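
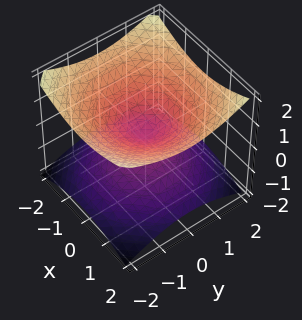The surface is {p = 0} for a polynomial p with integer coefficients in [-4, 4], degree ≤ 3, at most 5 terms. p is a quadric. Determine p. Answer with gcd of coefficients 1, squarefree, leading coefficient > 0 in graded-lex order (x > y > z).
x^2 + y^2 - 2*z^2

1. Degree: two nappes meeting at a single point; a quadric, so deg p = 2.
2. Symmetries: mirror symmetry z ↦ −z ⇒ only even powers of z; the surface is invariant under rotation about z: p = q(x² + y², z).
3. From the visible intercepts: a circular section at z = -1 has radius between 1 and 2; it meets the z-axis at z = 0 (among the integer gridlines); it meets the y-axis at y = 0 (among the integer gridlines).
4. The integer polynomial consistent with all of this is the stated p.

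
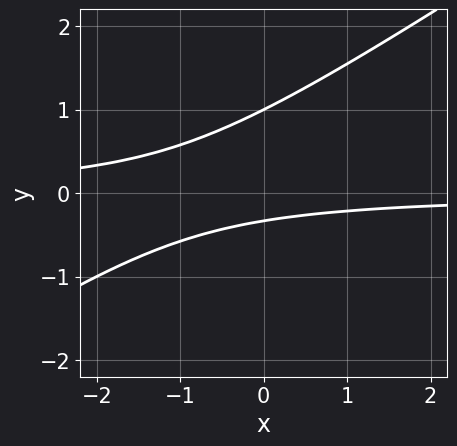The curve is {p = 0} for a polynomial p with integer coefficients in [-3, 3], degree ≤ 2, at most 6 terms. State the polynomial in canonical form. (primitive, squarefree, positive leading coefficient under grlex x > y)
2*x*y - 3*y^2 + 2*y + 1

1. The degree is 2 — the shape is more complex than any degree-1 curve.
2. Checking where it meets the axes: it meets the y-axis at y = 1 (among the integer gridlines); it misses every integer gridline on the x-axis.
3. Together with the visible shape, these determine p as stated.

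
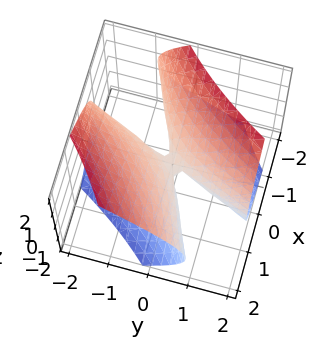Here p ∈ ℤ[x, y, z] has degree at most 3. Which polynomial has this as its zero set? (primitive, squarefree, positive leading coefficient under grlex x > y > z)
First, deg p = 2.
Then, checking where it meets the axes: it meets the x-axis at x = 0 (among the integer gridlines); it meets the z-axis at z = 0 (among the integer gridlines); one y-axis crossing is at y = 0.
Finally, the integer polynomial consistent with all of this is the stated p.

x^2 - 3*x*y - x*z + y^2 - 2*z^2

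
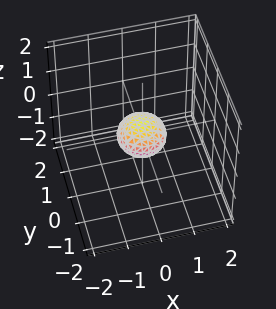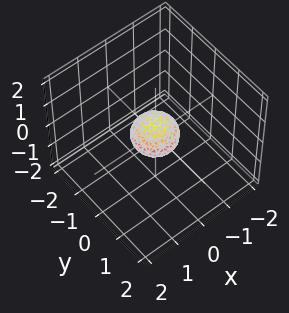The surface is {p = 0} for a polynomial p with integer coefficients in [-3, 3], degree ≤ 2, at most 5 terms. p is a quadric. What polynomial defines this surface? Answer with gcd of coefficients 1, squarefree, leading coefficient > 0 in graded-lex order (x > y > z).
2*x^2 + 2*y^2 + 3*z^2 - 1

1. The degree is 2 — bounded and convex; a quadric.
2. Symmetries: it's symmetric under z → −z, forcing even powers of z; the surface is invariant under rotation about z: p = q(x² + y², z).
3. Against the integer gridlines: a circular section at z = 0 has radius between 0 and 1.
4. Putting this together gives p.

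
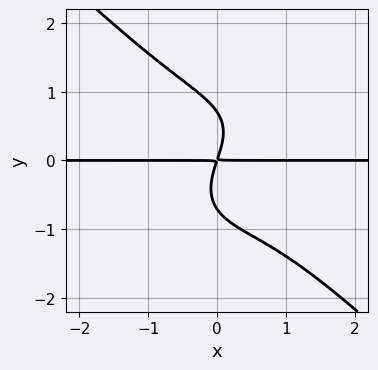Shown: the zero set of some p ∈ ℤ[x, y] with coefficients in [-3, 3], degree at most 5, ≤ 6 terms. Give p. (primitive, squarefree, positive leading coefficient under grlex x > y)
The degree is 4 — a generic line meets the curve in up to 4 points.
Against the integer gridlines: every point of the x-axis in the box is on the curve.
Fitting integer coefficients to these (and the overall shape) gives p.

2*x^3*y + 2*y^4 - x^2*y + 3*x*y - y^2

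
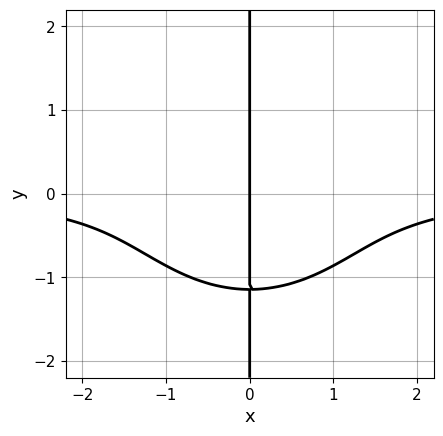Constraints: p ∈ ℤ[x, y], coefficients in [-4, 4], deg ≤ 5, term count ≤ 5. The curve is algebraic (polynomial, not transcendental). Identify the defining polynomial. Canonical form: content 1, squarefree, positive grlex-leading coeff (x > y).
2*x^3*y + 2*x*y^3 + 3*x

(a) deg p = 4. A generic line meets the curve in up to 4 points.
(b) Checking where it meets the axes: it crosses the x-axis at the gridline x = 0; every point of the y-axis in the box is on the curve.
(c) These observations pin down the coefficients.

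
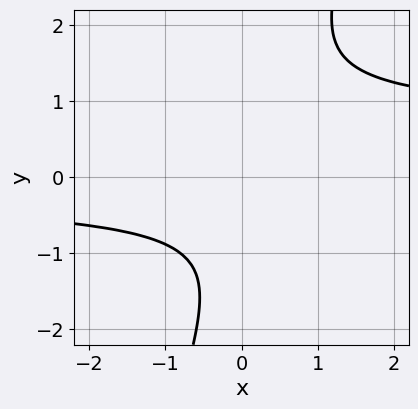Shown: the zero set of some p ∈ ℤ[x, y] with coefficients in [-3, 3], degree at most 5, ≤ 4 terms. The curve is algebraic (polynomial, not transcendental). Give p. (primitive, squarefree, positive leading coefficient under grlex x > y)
3*x*y^3 - y^4 - 2*x*y^2 - 3

First, degree: a generic line meets the curve in up to 4 points, so deg p = 4.
Next, observable constraints: it misses every integer gridline on the y-axis; no x-intercept at any integer in the box.
Finally, solving for integer coefficients yields p as stated.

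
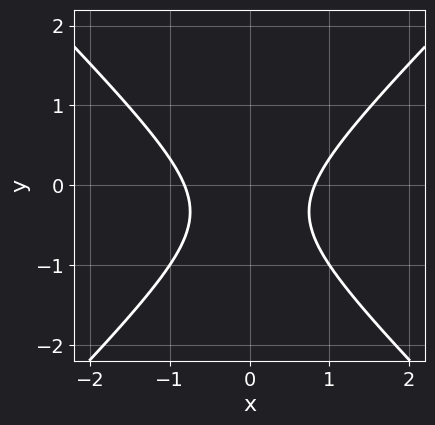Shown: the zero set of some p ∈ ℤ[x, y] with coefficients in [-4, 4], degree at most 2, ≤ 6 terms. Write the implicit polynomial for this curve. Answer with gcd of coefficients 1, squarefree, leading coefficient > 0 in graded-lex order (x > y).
Degree: the shape is more complex than any degree-1 curve, so deg p = 2.
Symmetries: the x ↦ −x reflection is a symmetry, so x appears only in even powers.
Observable constraints: the curve avoids every integer y-axis point in the box.
Matching integer coefficients to the picture gives p.

3*x^2 - 3*y^2 - 2*y - 2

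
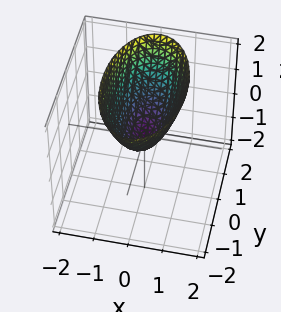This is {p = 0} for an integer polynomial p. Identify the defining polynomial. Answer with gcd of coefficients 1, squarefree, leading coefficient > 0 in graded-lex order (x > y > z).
3*x^2 + y^2 - 2*z

1. deg p = 2. A single bowl opening along one axis; a quadric.
2. Symmetries: mirror symmetry y ↦ −y ⇒ only even powers of y; the x ↦ −x reflection is a symmetry, so x appears only in even powers.
3. Against the integer gridlines: it crosses the y-axis at the gridline y = 0; one z-axis crossing is at z = 0; it meets the x-axis at x = 0 (among the integer gridlines).
4. Assembling these constraints gives the stated polynomial.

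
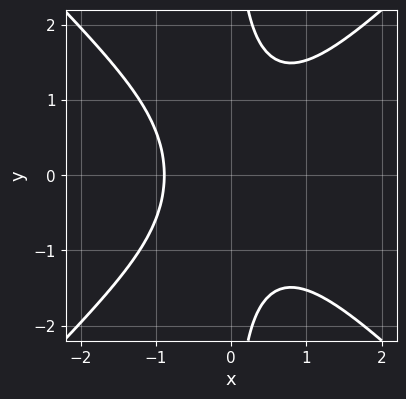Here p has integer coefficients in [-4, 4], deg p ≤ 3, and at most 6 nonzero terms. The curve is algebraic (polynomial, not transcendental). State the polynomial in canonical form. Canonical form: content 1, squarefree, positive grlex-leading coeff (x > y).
1. Degree: a generic line meets the curve in up to 3 points, so deg p = 3.
2. Symmetries: the y ↦ −y reflection is a symmetry, so y appears only in even powers.
3. Checking where it meets the axes: it misses every integer gridline on the y-axis.
4. Assembling these constraints gives the stated polynomial.

3*x^3 - 3*x*y^2 + x + 3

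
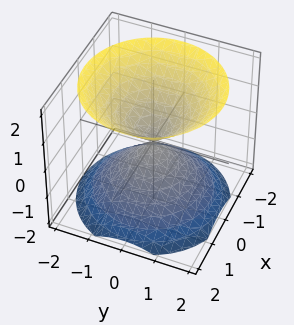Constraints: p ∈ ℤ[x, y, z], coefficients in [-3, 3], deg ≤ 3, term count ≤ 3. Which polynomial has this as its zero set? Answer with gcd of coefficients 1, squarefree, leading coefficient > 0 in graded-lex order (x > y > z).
x^2 + y^2 - z^2

(a) The picture has 2 separate pieces.
(b) The degree is 2 — a double cone through the origin; a quadric.
(c) Symmetries: the z ↦ −z reflection is a symmetry, so z appears only in even powers; rotational symmetry about the z-axis ⇒ p depends on x, y only through x² + y².
(d) Checking where it meets the axes: it crosses the x-axis at the gridline x = 0; it meets the y-axis at y = 0 (among the integer gridlines); a circular section at z = 1 has radius exactly 1; it meets the z-axis at z = 0 (among the integer gridlines).
(e) Matching integer coefficients to the picture gives p.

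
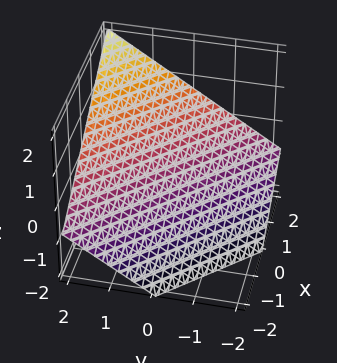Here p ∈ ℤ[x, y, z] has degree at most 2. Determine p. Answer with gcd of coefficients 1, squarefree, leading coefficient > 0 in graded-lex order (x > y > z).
First, the degree is 1 — the surface is flat (a plane).
Then, observable constraints: one y-axis crossing is at y = 1; one x-axis crossing is at x = 1.
Finally, solving for integer coefficients yields p as stated.

2*x + 2*y - 3*z - 2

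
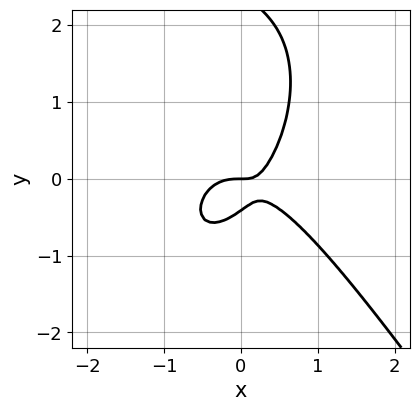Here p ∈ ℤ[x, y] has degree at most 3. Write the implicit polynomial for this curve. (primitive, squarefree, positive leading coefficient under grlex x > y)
3*x^3 + y^3 + 2*x*y - 2*y^2 - y

The degree is 3 — the shape is more complex than any degree-2 curve.
Against the integer gridlines: it meets the y-axis at y = 0 (among the integer gridlines); it crosses the x-axis at the gridline x = 0.
Matching integer coefficients to the picture gives p.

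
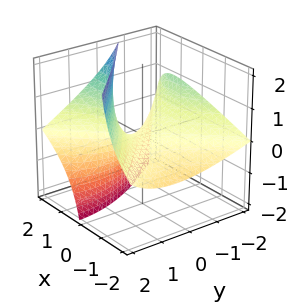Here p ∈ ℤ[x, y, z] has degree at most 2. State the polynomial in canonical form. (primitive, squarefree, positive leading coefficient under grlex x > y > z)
x^2 - 3*x*z - y^2 - 2*y*z + 3*z

1. Degree: a generic line meets the surface in up to 2 points, so deg p = 2.
2. Checking where it meets the axes: it crosses the y-axis at the gridline y = 0; one z-axis crossing is at z = 0; one x-axis crossing is at x = 0.
3. The integer polynomial consistent with all of this is the stated p.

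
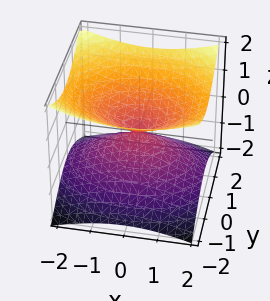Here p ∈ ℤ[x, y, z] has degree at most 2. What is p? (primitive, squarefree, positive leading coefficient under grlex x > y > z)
1. The degree is 2 — two nappes meeting at a single point; a quadric.
2. Symmetries: the z ↦ −z reflection is a symmetry, so z appears only in even powers; the y ↦ −y reflection is a symmetry, so y appears only in even powers; mirror symmetry x ↦ −x ⇒ only even powers of x.
3. Reading off the gridlines: it crosses the z-axis at the gridline z = 0; it meets the y-axis at y = 0 (among the integer gridlines); it meets the x-axis at x = 0 (among the integer gridlines).
4. Putting this together gives p.

x^2 + 2*y^2 - 3*z^2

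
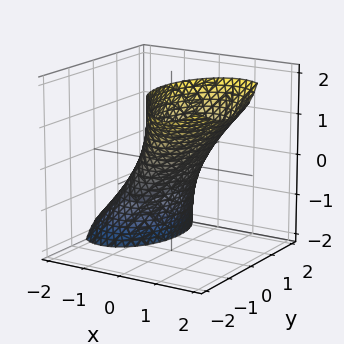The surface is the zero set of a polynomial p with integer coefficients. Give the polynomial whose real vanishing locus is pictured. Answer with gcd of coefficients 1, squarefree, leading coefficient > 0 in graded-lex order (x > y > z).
(a) deg p = 2. A generic line meets the surface in up to 2 points.
(b) Reading off the gridlines: among the integer gridlines, it crosses the z-axis at z ∈ {-1, 1}; among the integer gridlines, it crosses the y-axis at y ∈ {-1, 1}.
(c) Together with the visible shape, these determine p as stated.

2*x^2 - 3*x*z + y^2 + y*z + z^2 - 1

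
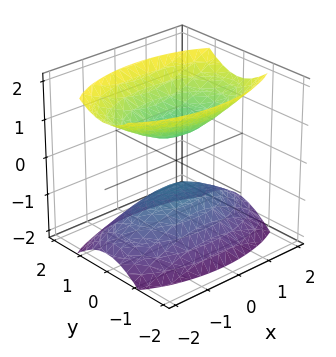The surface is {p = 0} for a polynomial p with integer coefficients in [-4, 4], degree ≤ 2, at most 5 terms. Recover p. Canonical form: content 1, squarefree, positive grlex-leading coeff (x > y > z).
First, the picture has 2 separate pieces.
Next, the degree is 2 — two separate bowl-shaped sheets opening away from each other; a quadric.
Then, symmetries: mirror symmetry x ↦ −x ⇒ only even powers of x; it's symmetric under z → −z, forcing even powers of z; it's symmetric under y → −y, forcing even powers of y.
Next, checking where it meets the axes: the surface avoids every integer x-axis point in the box; no y-intercept at any integer in the box.
Finally, fitting integer coefficients to these (and the overall shape) gives p.

x^2 + 3*y^2 - 2*z^2 + 1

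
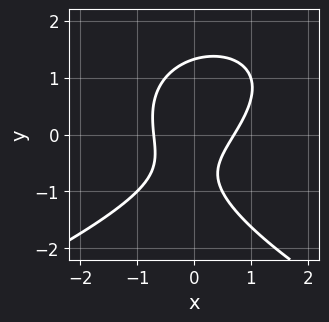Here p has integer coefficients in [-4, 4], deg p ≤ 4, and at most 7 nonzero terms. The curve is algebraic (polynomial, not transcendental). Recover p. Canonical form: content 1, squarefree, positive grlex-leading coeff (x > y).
y^3 + 2*x^2 - x*y - y - 1

First, the degree is 3 — the shape is more complex than any degree-2 curve.
Finally, matching integer coefficients to the picture gives p.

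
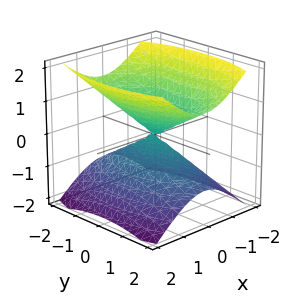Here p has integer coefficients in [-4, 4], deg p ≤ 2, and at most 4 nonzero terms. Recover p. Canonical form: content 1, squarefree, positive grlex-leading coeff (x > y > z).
3*x^2 + y^2 - 3*z^2

(a) I count 2 distinct pieces. Treating them together as one polynomial.
(b) deg p = 2. A double cone through the origin; a quadric.
(c) Symmetries: mirror symmetry y ↦ −y ⇒ only even powers of y; mirror symmetry z ↦ −z ⇒ only even powers of z; it's symmetric under x → −x, forcing even powers of x.
(d) From the axis intercepts and sections: it crosses the x-axis at the gridline x = 0; it meets the y-axis at y = 0 (among the integer gridlines); it crosses the z-axis at the gridline z = 0.
(e) Together with the visible shape, these determine p as stated.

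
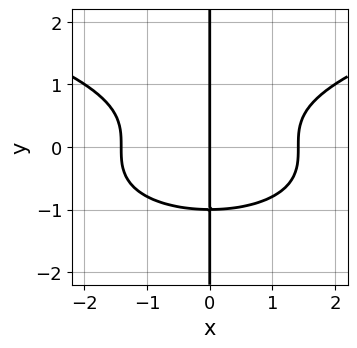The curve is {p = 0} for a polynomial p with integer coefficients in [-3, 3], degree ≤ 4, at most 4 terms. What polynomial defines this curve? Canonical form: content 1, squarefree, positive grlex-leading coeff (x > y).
2*x*y^3 - x^3 + 2*x

First, degree: no degree-3 curve has this shape, so deg p = 4.
Next, observable constraints: it meets the x-axis at x = 0 (among the integer gridlines); the visible y-axis segment lies entirely on the curve.
Finally, fitting integer coefficients to these (and the overall shape) gives p.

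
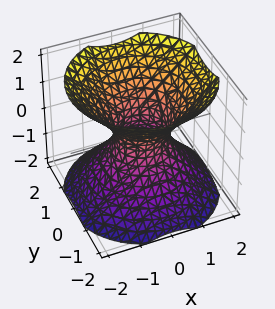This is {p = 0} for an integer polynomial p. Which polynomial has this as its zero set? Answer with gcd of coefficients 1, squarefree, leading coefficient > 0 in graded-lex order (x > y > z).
(a) deg p = 2.
(b) Symmetries: rotational symmetry about the z-axis ⇒ p depends on x, y only through x² + y²; mirror symmetry z ↦ −z ⇒ only even powers of z.
(c) Reading off the gridlines: it misses every integer gridline on the z-axis; a circular section at z = -1 has radius between 1 and 2.
(d) Together with the visible shape, these determine p as stated.

3*x^2 + 3*y^2 - 3*z^2 - 2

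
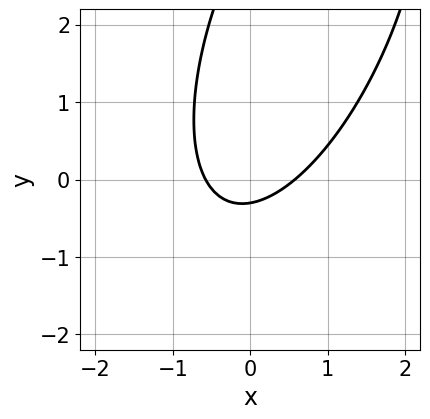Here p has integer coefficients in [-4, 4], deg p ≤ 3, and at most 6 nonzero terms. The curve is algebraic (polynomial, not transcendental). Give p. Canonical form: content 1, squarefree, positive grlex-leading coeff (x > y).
Degree: the shape is more complex than any degree-1 curve, so deg p = 2.
The integer polynomial consistent with all of this is the stated p.

3*x^2 - 2*x*y + y^2 - 3*y - 1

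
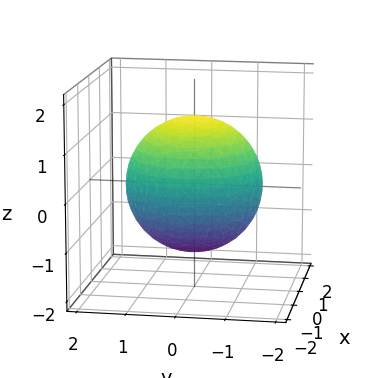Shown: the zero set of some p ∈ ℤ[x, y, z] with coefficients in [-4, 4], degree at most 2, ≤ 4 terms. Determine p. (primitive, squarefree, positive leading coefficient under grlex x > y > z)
(a) deg p = 2.
(b) Symmetries: the surface is invariant under rotation about z: p = q(x² + y², z); the z ↦ −z reflection is a symmetry, so z appears only in even powers.
(c) Observable constraints: a circular section at z = 1 has radius exactly 1.
(d) Putting this together gives p.

x^2 + y^2 + z^2 - 2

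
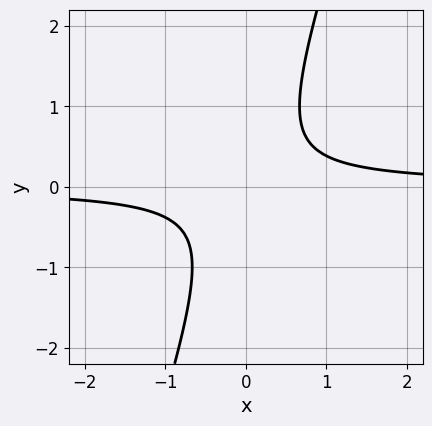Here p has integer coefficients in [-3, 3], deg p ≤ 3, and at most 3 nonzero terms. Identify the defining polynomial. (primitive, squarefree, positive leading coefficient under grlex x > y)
Degree: a generic line meets the curve in up to 2 points, so deg p = 2.
From the visible intercepts: no y-intercept at any integer in the box; it misses every integer gridline on the x-axis.
Matching integer coefficients to the picture gives p.

3*x*y - y^2 - 1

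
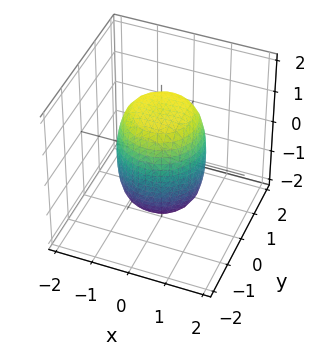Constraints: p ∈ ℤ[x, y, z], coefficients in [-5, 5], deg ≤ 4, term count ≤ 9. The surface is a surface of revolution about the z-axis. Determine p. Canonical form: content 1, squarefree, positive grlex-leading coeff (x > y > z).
The degree is 4 — no degree-3 surface has this shape.
Symmetries: the z-axis is an axis of rotation, so x and y enter only as x² + y².
Against the integer gridlines: a circular section at z = 0 has radius between 1 and 2.
These observations pin down the coefficients.

2*x^4 + 4*x^2*y^2 + 2*y^4 - x^2 - y^2 + z^2 - 2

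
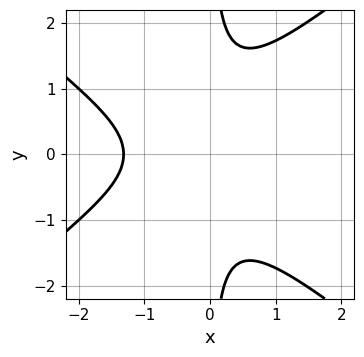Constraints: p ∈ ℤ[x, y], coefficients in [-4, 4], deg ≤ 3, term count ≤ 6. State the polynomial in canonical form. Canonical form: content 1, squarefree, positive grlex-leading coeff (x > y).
(a) The degree is 3 — no degree-2 curve has this shape.
(b) Symmetries: the y ↦ −y reflection is a symmetry, so y appears only in even powers.
(c) Against the integer gridlines: the curve avoids every integer y-axis point in the box.
(d) Solving for integer coefficients yields p as stated.

2*x^3 - 3*x*y^2 + 3*x^2 + 2*x + 2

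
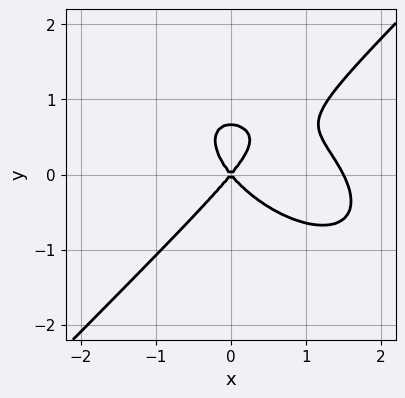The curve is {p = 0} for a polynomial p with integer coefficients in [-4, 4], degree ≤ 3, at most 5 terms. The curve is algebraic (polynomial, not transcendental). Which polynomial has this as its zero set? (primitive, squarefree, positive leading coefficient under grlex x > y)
Degree: no degree-2 curve has this shape, so deg p = 3.
Reading off the gridlines: it meets the y-axis at y = 0 (among the integer gridlines); one x-axis crossing is at x = 0.
Fitting integer coefficients to these (and the overall shape) gives p.

2*x^3 + x^2*y - 3*y^3 - 3*x^2 + 2*y^2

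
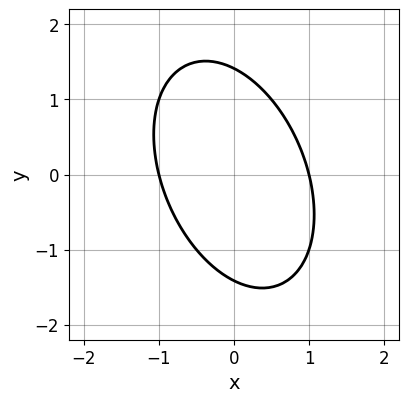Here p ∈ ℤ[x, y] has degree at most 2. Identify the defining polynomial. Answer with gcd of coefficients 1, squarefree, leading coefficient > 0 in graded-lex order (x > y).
The degree is 2 — no degree-1 curve has this shape.
Checking where it meets the axes: the x-axis gridline crossings are at x ∈ {-1, 1}.
Assembling these constraints gives the stated polynomial.

2*x^2 + x*y + y^2 - 2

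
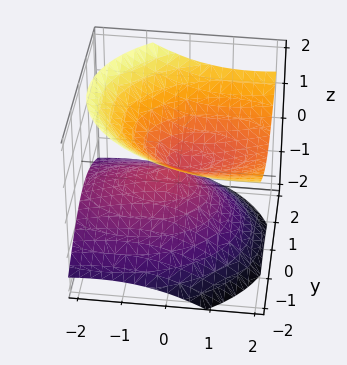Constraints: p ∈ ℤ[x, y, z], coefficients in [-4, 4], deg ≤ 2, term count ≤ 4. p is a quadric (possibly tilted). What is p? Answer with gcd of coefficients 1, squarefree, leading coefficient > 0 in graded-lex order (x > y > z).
x^2 - 2*x*z + 2*y^2 - 3*z^2

First, the degree is 2 — a generic line meets the surface in up to 2 points.
Then, from the axis intercepts and sections: it crosses the z-axis at the gridline z = 0; it crosses the x-axis at the gridline x = 0; it crosses the y-axis at the gridline y = 0.
Finally, together with the visible shape, these determine p as stated.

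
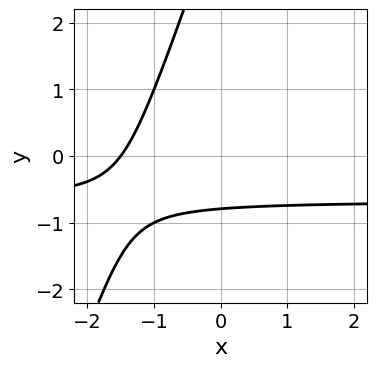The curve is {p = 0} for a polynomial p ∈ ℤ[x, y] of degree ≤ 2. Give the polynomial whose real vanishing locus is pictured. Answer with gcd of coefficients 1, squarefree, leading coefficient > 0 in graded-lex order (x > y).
1. Degree: the shape is more complex than any degree-1 curve, so deg p = 2.
2. Putting this together gives p.

3*x*y - y^2 + 2*x + 3*y + 3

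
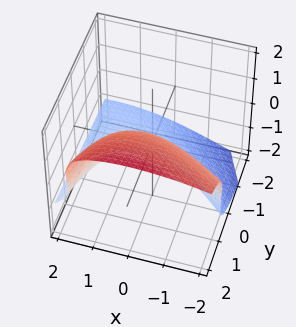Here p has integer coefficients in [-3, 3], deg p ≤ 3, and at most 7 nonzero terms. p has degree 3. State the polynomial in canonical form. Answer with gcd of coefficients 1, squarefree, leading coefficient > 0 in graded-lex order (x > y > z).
(a) Degree: a generic line meets the surface in up to 3 points, so deg p = 3.
(b) Checking where it meets the axes: it crosses the x-axis at the gridline x = 0; one z-axis crossing is at z = 0.
(c) Solving for integer coefficients yields p as stated.

x*z^2 - 2*z^3 - x^2 - x*y + 3*y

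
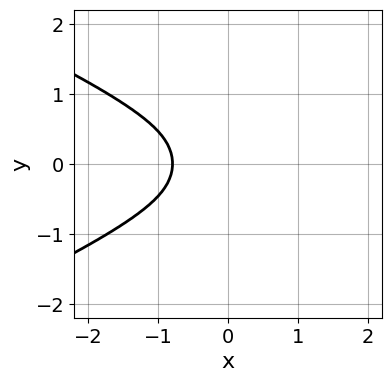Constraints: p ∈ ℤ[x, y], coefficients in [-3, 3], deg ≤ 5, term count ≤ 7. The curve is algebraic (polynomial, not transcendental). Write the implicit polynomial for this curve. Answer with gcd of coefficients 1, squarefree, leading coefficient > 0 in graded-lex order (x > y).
3*y^4 + 2*x^3 - 3*x*y^2 + y^2 + 1

First, degree: a generic line meets the curve in up to 4 points, so deg p = 4.
Then, symmetries: it's symmetric under y → −y, forcing even powers of y.
Next, from the visible intercepts: it misses every integer gridline on the y-axis.
Finally, fitting integer coefficients to these (and the overall shape) gives p.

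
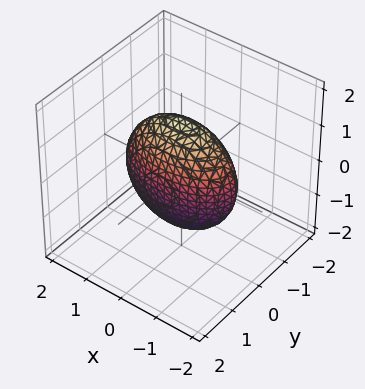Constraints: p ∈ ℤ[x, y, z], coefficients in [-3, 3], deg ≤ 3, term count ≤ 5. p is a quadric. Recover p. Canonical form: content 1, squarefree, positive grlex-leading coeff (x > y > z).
x^2 + 3*y^2 + z^2 - 2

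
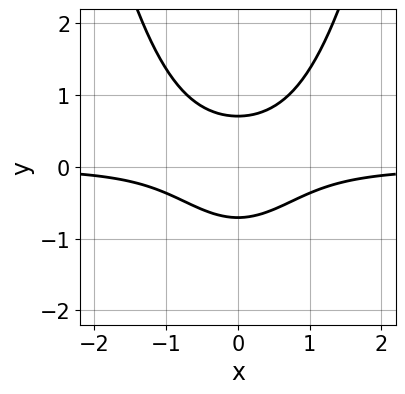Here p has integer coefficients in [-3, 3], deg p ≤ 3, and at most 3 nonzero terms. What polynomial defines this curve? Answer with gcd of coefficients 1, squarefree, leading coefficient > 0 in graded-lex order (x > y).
2*x^2*y - 2*y^2 + 1

(a) The degree is 3 — a generic line meets the curve in up to 3 points.
(b) Symmetries: mirror symmetry x ↦ −x ⇒ only even powers of x.
(c) Against the integer gridlines: no x-intercept at any integer in the box.
(d) Matching integer coefficients to the picture gives p.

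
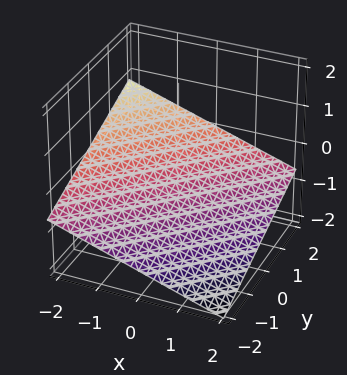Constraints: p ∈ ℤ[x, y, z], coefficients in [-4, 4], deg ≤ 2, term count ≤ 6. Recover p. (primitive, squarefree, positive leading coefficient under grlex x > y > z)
(a) The degree is 1 — every cross-section is a straight line — this is a plane.
(b) Observable constraints: it meets the y-axis at y = 2 (among the integer gridlines); it crosses the x-axis at the gridline x = -2.
(c) Matching integer coefficients to the picture gives p.

x - y + 3*z + 2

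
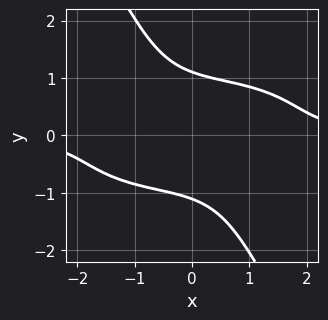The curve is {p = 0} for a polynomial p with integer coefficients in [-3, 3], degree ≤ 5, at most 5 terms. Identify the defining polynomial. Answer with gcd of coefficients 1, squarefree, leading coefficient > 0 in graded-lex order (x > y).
deg p = 4. The shape is more complex than any degree-3 curve.
Observable constraints: no x-intercept at any integer in the box.
Solving for integer coefficients yields p as stated.

x^3*y - x^2*y^2 + 3*x*y^3 + 2*y^4 - 3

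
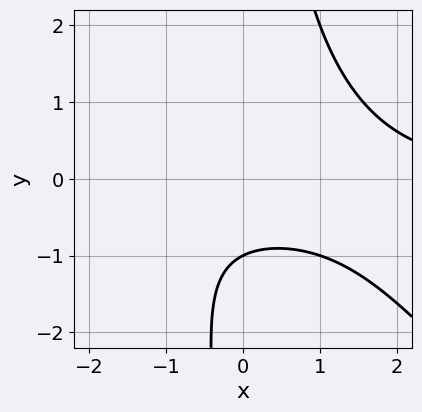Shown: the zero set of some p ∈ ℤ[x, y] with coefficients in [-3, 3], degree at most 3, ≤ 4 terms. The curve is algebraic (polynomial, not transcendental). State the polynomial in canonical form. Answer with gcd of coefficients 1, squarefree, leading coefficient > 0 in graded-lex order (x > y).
1. The degree is 3 — no degree-2 curve has this shape.
2. Reading off the gridlines: it misses every integer gridline on the x-axis; it crosses the y-axis at the gridline y = -1.
3. The integer polynomial consistent with all of this is the stated p.

x^2*y + x*y^2 - 2*y - 2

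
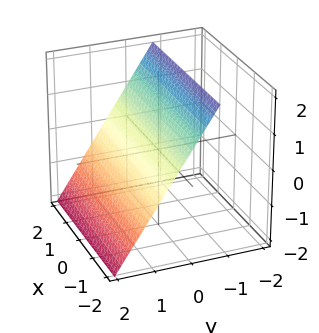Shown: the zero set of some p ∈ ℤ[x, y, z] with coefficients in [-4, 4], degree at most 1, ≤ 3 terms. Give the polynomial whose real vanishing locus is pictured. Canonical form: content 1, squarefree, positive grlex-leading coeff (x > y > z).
(a) deg p = 1. The surface is flat (a plane).
(b) Observable constraints: it meets the z-axis at z = 1 (among the integer gridlines); the surface avoids every integer x-axis point in the box.
(c) Together with the visible shape, these determine p as stated.

3*y + 2*z - 2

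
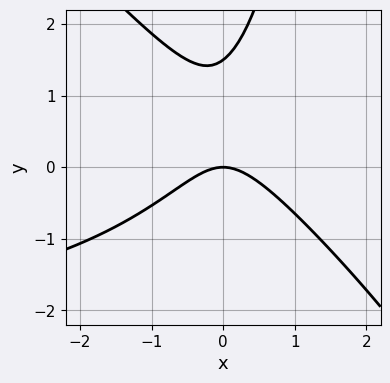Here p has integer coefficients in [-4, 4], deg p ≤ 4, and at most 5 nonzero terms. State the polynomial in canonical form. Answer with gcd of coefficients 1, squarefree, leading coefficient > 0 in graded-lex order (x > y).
1. deg p = 3. No degree-2 curve has this shape.
2. Checking where it meets the axes: one x-axis crossing is at x = 0; one y-axis crossing is at y = 0.
3. Fitting integer coefficients to these (and the overall shape) gives p.

x^2*y + x*y^2 + 3*x^2 - 2*y^2 + 3*y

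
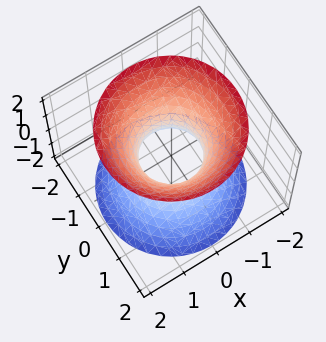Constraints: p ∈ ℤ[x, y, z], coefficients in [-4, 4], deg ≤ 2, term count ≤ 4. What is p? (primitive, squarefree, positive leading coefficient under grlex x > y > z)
3*x^2 + 3*y^2 - 2*z^2 - 2

Degree: the shape is more complex than any degree-1 surface, so deg p = 2.
By symmetry, the z-axis is an axis of rotation, so x and y enter only as x² + y².
Checking where it meets the axes: a circular section at z = 2 has radius between 1 and 2; no z-intercept at any integer in the box.
Putting this together gives p.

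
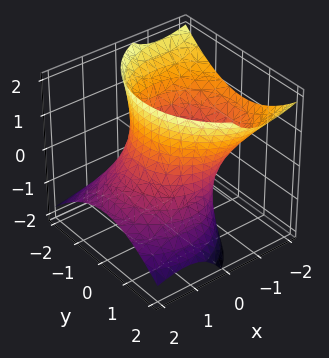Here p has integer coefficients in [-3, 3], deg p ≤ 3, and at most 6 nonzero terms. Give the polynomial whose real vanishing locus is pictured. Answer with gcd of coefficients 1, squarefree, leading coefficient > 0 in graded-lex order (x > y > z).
2*x^2 + 3*x*z + 2*y^2 - z^2 - 3

(a) The degree is 2 — the shape is more complex than any degree-1 surface.
(b) Observable constraints: the surface avoids every integer z-axis point in the box.
(c) Fitting integer coefficients to these (and the overall shape) gives p.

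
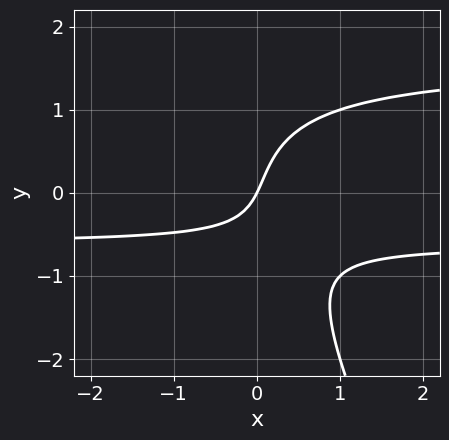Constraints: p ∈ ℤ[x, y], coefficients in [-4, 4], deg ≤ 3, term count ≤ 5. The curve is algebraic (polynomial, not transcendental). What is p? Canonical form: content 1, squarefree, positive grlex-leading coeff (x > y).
First, degree: the shape is more complex than any degree-2 curve, so deg p = 3.
Next, from the visible intercepts: it crosses the y-axis at the gridline y = 0; it meets the x-axis at x = 0 (among the integer gridlines).
Finally, these observations pin down the coefficients.

2*x*y^2 + y^3 - 2*x*y - 2*x + y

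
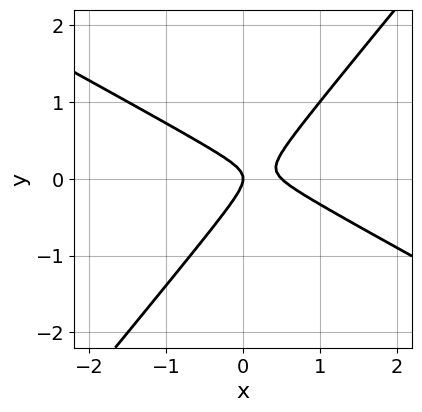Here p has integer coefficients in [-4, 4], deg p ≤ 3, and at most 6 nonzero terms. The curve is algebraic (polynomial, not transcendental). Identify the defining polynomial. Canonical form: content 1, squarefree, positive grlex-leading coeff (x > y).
2*x^2 + 2*x*y - 3*y^2 - x

(a) Degree: the shape is more complex than any degree-1 curve, so deg p = 2.
(b) From the visible intercepts: it crosses the x-axis at the gridline x = 0; one y-axis crossing is at y = 0.
(c) Solving for integer coefficients yields p as stated.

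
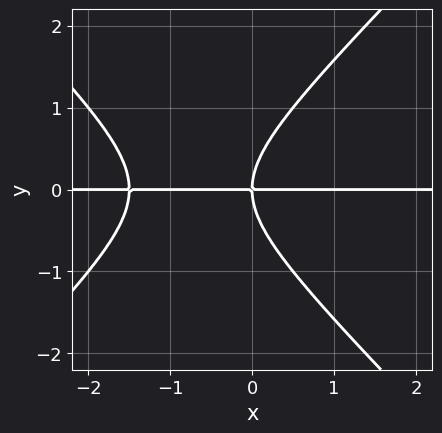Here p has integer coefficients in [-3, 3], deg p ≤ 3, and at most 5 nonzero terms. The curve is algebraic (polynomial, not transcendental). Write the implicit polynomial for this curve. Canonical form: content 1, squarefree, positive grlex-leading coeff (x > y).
(a) The degree is 3 — no degree-2 curve has this shape.
(b) Reading off the gridlines: it crosses the y-axis at the gridline y = 0; the visible x-axis segment lies entirely on the curve.
(c) The integer polynomial consistent with all of this is the stated p.

2*x^2*y - 2*y^3 + 3*x*y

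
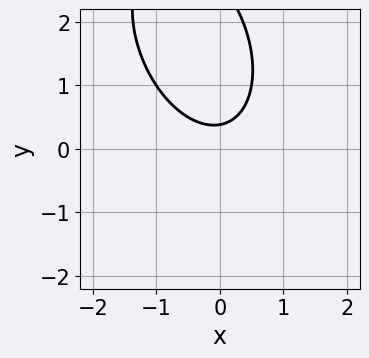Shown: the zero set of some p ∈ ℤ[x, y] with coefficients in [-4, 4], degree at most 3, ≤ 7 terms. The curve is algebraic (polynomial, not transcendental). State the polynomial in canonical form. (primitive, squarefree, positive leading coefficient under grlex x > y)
2*x^2 + x*y + y^2 - 3*y + 1

(a) deg p = 2. A generic line meets the curve in up to 2 points.
(b) Against the integer gridlines: it misses every integer gridline on the x-axis.
(c) Solving for integer coefficients yields p as stated.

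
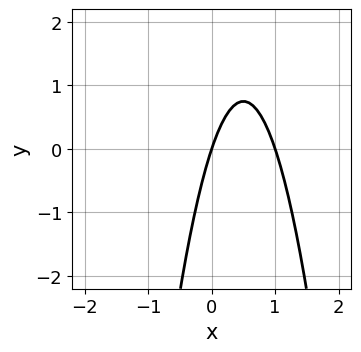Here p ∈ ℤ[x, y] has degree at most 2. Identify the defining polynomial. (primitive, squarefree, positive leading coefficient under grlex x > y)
3*x^2 - 3*x + y

Degree: a generic line meets the curve in up to 2 points, so deg p = 2.
Checking where it meets the axes: among the integer gridlines, it crosses the x-axis at x ∈ {0, 1}; it crosses the y-axis at the gridline y = 0.
These observations pin down the coefficients.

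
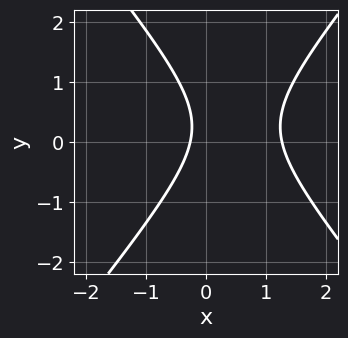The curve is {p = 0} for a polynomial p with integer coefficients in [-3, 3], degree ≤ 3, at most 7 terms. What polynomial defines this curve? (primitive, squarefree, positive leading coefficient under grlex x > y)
3*x^2 - 2*y^2 - 3*x + y - 1

First, deg p = 2. The shape is more complex than any degree-1 curve.
Next, reading off the gridlines: the curve avoids every integer y-axis point in the box.
Finally, assembling these constraints gives the stated polynomial.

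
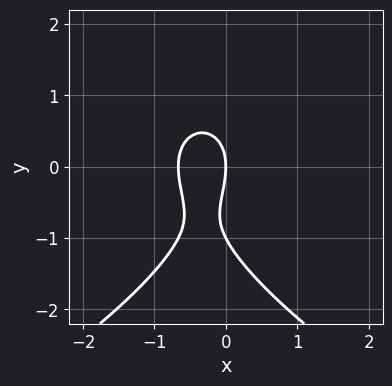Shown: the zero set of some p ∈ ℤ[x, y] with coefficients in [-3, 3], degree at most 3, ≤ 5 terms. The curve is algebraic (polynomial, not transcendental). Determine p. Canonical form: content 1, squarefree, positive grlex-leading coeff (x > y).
y^3 + 3*x^2 + y^2 + 2*x

(a) The degree is 3 — no degree-2 curve has this shape.
(b) Checking where it meets the axes: it meets the x-axis at x = 0 (among the integer gridlines); the y-axis gridline crossings are at y ∈ {-1, 0}.
(c) Together with the visible shape, these determine p as stated.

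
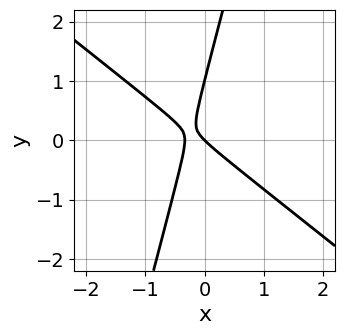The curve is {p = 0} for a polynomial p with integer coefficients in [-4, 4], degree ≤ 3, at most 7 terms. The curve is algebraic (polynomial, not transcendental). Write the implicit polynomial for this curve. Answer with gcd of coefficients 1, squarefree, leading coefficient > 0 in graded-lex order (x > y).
3*x^2 + 3*x*y - y^2 + x + y

1. The degree is 2 — a generic line meets the curve in up to 2 points.
2. Observable constraints: it meets the x-axis at x = 0 (among the integer gridlines); the y-axis gridline crossings are at y ∈ {0, 1}.
3. Putting this together gives p.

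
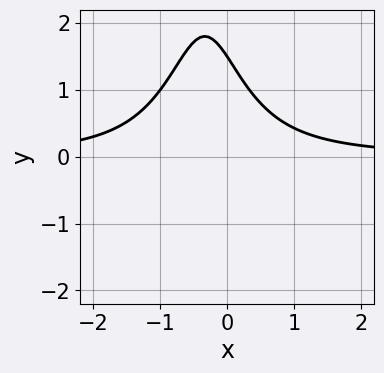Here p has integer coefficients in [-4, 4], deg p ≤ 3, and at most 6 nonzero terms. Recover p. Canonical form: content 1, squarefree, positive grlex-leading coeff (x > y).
3*x^2*y + 2*x*y + 2*y - 3

The degree is 3 — the shape is more complex than any degree-2 curve.
From the visible intercepts: it misses every integer gridline on the x-axis.
Matching integer coefficients to the picture gives p.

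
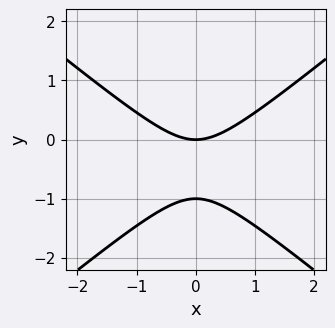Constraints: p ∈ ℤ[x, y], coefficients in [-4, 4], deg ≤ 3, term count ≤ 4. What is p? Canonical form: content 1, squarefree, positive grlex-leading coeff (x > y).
2*x^2 - 3*y^2 - 3*y

First, deg p = 2. No degree-1 curve has this shape.
Next, symmetries: the x ↦ −x reflection is a symmetry, so x appears only in even powers.
Then, checking where it meets the axes: it crosses the x-axis at the gridline x = 0; the y-axis gridline crossings are at y ∈ {-1, 0}.
Finally, solving for integer coefficients yields p as stated.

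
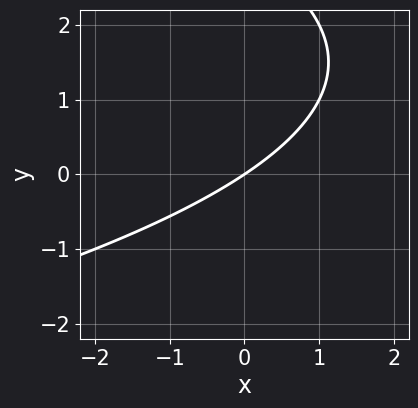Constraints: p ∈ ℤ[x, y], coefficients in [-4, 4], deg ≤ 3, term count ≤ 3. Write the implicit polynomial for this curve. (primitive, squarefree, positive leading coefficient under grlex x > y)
y^2 + 2*x - 3*y

First, deg p = 2. No degree-1 curve has this shape.
Then, from the axis intercepts and sections: one x-axis crossing is at x = 0; it meets the y-axis at y = 0 (among the integer gridlines).
Finally, matching integer coefficients to the picture gives p.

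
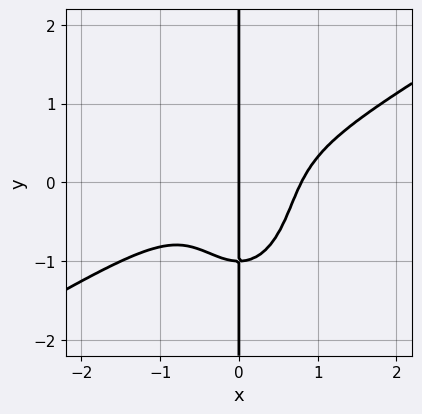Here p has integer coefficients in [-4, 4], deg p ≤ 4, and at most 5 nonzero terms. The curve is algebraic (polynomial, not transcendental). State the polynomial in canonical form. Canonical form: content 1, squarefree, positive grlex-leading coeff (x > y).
2*x^4 - 3*x^3*y - x*y^3 - x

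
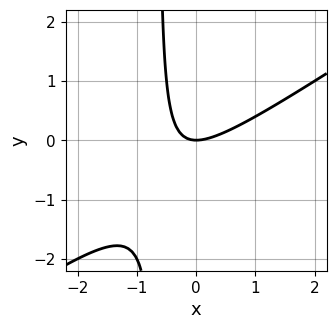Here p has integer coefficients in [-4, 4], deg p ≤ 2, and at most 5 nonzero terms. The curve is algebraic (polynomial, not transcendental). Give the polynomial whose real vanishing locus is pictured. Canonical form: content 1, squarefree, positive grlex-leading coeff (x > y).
2*x^2 - 3*x*y - 2*y

1. The degree is 2 — a generic line meets the curve in up to 2 points.
2. Reading off the gridlines: one x-axis crossing is at x = 0; one y-axis crossing is at y = 0.
3. These observations pin down the coefficients.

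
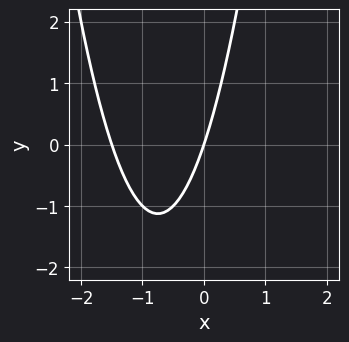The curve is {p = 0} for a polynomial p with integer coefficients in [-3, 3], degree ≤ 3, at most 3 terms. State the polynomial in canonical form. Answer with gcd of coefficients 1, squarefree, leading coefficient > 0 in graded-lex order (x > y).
2*x^2 + 3*x - y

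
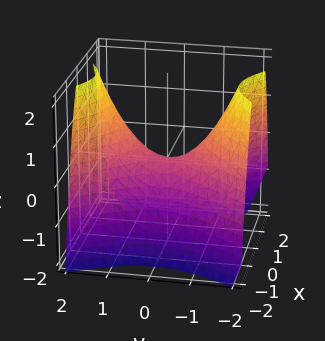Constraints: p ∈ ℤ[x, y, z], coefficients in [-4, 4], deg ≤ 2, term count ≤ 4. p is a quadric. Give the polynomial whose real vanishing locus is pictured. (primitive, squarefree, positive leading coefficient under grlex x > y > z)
First, deg p = 2. A saddle surface; a quadric.
Then, symmetries: the x ↦ −x reflection is a symmetry, so x appears only in even powers; the y ↦ −y reflection is a symmetry, so y appears only in even powers.
Next, from the axis intercepts and sections: it crosses the y-axis at the gridline y = 0; it crosses the z-axis at the gridline z = 0; it meets the x-axis at x = 0 (among the integer gridlines).
Finally, matching integer coefficients to the picture gives p.

3*x^2 - 2*y^2 + 3*z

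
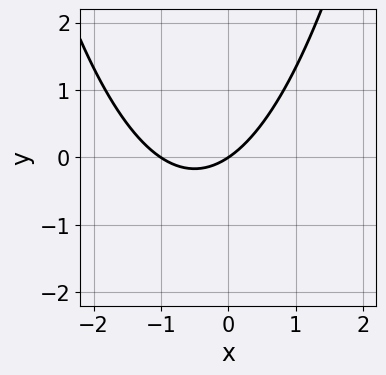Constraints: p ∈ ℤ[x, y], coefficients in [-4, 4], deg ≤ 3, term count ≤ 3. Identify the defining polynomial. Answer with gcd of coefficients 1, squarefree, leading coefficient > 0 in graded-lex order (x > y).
2*x^2 + 2*x - 3*y

Degree: a generic line meets the curve in up to 2 points, so deg p = 2.
From the visible intercepts: the x-axis gridline crossings are at x ∈ {-1, 0}; one y-axis crossing is at y = 0.
Putting this together gives p.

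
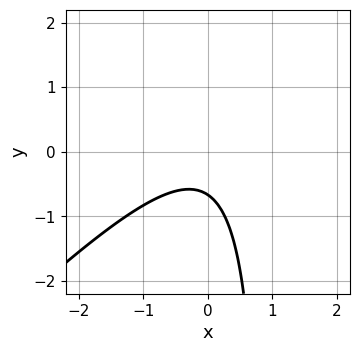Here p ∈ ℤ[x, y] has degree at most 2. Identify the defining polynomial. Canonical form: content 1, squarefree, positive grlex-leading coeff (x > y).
3*x^2 - 3*x*y + 3*y + 2

1. deg p = 2.
2. From the visible intercepts: the curve avoids every integer x-axis point in the box.
3. Assembling these constraints gives the stated polynomial.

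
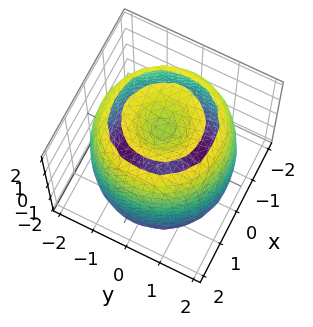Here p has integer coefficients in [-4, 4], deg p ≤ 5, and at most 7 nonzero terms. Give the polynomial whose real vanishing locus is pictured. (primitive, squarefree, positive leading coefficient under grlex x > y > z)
x^4 + 2*x^2*y^2 + y^4 - 3*x^2 - 3*y^2 + z^2 - 2

1. There are 2 components.
2. The degree is 4 — a generic line meets the surface in up to 4 points.
3. Symmetries: the z-axis is an axis of rotation, so x and y enter only as x² + y².
4. Checking where it meets the axes: a circular section at z = -2 has radius exactly 1.
5. Fitting integer coefficients to these (and the overall shape) gives p.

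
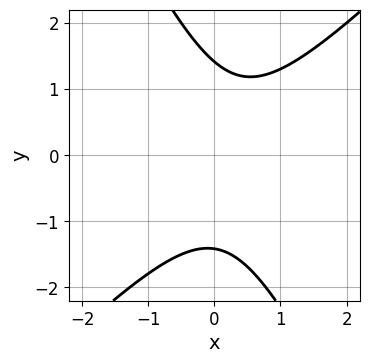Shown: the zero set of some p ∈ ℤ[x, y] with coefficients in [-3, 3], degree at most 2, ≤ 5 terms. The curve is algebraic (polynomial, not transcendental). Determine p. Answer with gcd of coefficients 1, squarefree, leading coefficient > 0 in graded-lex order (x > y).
Degree: no degree-1 curve has this shape, so deg p = 2.
Checking where it meets the axes: it misses every integer gridline on the x-axis.
Together with the visible shape, these determine p as stated.

2*x^2 - x*y - y^2 - x + 2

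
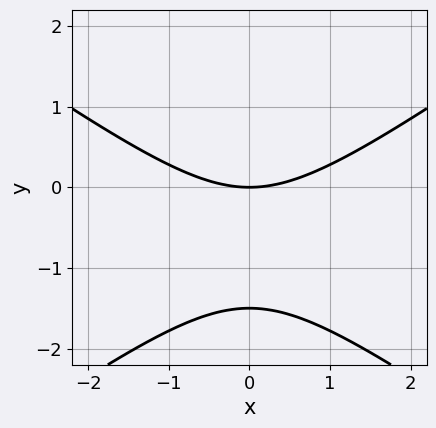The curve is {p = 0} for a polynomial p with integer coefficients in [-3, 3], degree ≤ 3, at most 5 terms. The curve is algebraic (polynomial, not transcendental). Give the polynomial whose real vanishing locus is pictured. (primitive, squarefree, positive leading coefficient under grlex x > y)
x^2 - 2*y^2 - 3*y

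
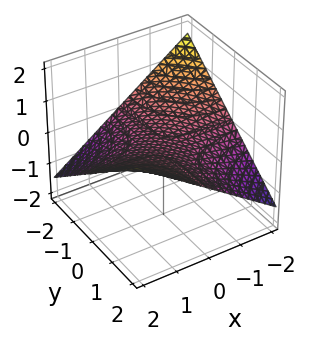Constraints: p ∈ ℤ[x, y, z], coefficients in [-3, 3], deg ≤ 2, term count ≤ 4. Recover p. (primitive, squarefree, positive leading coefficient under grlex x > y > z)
(a) deg p = 2. A saddle surface; a quadric.
(b) Reading off the gridlines: the visible y-axis segment lies entirely on the surface; it crosses the z-axis at the gridline z = 0.
(c) Solving for integer coefficients yields p as stated. Check: (1, 0, 0) on the x-axis lies on the surface, and p(1, 0, 0) = 0. ✓

x*y - 3*z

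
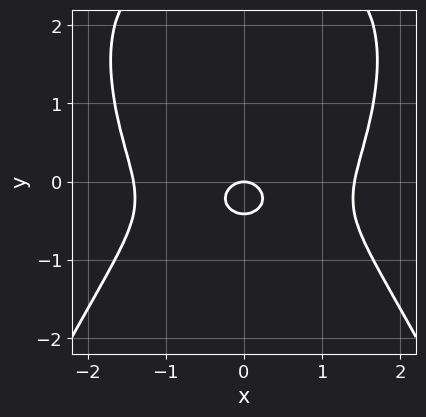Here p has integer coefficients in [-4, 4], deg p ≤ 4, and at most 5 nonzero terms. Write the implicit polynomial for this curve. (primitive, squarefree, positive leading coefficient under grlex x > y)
x^4 + y^3 - 2*x^2 - 2*y^2 - y

(a) Degree: a generic line meets the curve in up to 4 points, so deg p = 4.
(b) Symmetries: the x ↦ −x reflection is a symmetry, so x appears only in even powers.
(c) From the axis intercepts and sections: it crosses the x-axis at the gridline x = 0; one y-axis crossing is at y = 0.
(d) These observations pin down the coefficients.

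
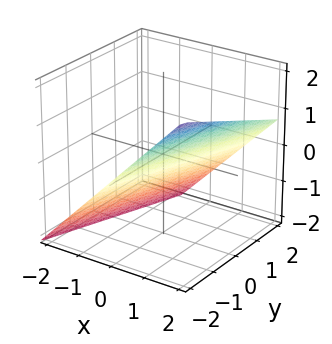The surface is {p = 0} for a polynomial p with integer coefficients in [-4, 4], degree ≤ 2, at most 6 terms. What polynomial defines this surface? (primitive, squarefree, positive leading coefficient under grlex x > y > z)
3*x - y - 3*z - 2

The degree is 1 — the surface is flat (a plane).
Against the integer gridlines: it crosses the y-axis at the gridline y = -2.
Matching integer coefficients to the picture gives p.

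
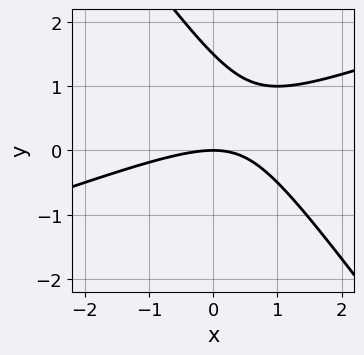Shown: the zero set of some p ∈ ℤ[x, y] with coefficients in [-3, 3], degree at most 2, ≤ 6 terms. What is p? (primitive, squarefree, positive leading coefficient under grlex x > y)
1. The degree is 2 — the shape is more complex than any degree-1 curve.
2. From the visible intercepts: one y-axis crossing is at y = 0; it crosses the x-axis at the gridline x = 0.
3. Solving for integer coefficients yields p as stated.

x^2 - 2*x*y - 2*y^2 + 3*y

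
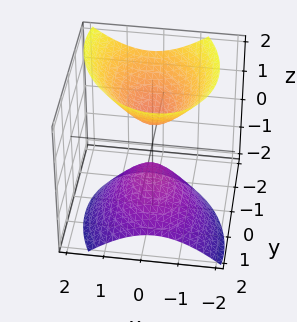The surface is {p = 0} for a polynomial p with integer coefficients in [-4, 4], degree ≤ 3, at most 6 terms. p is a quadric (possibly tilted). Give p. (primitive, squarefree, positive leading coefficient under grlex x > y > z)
I count 2 distinct pieces. Treating them together as one polynomial.
Degree: the shape is more complex than any degree-1 surface, so deg p = 2.
From the axis intercepts and sections: no y-intercept at any integer in the box; no x-intercept at any integer in the box.
Solving for integer coefficients yields p as stated.

3*x^2 + x*y + 2*y^2 + 2*y*z - 2*z^2 + 1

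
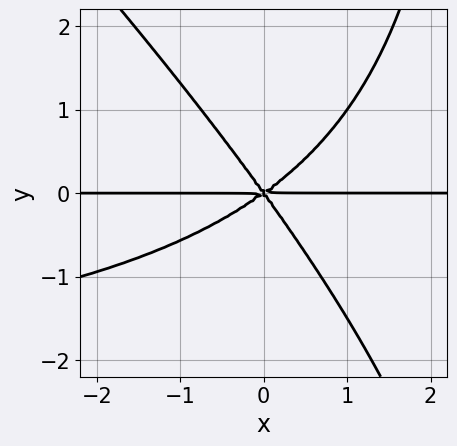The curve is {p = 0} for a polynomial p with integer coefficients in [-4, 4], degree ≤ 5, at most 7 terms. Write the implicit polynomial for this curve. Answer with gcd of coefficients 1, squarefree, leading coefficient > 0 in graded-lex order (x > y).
1. deg p = 4. The shape is more complex than any degree-3 curve.
2. Against the integer gridlines: the visible x-axis segment lies entirely on the curve; it meets the y-axis at y = 0 (among the integer gridlines).
3. Fitting integer coefficients to these (and the overall shape) gives p.

x^2*y^2 + x*y^3 + 3*x^2*y - 2*x*y^2 - 3*y^3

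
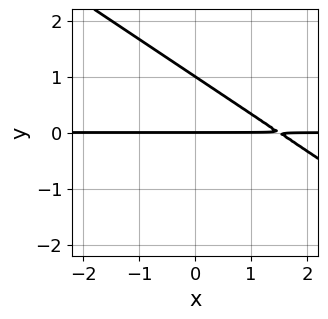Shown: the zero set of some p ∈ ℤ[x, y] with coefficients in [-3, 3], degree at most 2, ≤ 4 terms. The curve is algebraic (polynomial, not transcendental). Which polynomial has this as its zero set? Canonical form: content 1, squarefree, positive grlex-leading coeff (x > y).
1. deg p = 2.
2. Observable constraints: the y-axis gridline crossings are at y ∈ {0, 1}; the visible x-axis segment lies entirely on the curve.
3. The integer polynomial consistent with all of this is the stated p.

2*x*y + 3*y^2 - 3*y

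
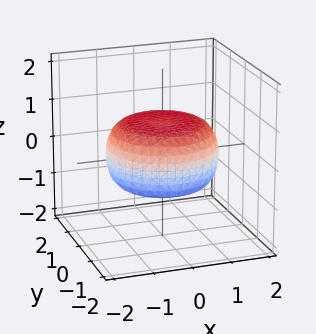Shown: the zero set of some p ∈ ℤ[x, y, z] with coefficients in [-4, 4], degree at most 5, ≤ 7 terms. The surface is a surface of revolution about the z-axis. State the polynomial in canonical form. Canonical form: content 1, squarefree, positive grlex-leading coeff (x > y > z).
x^4 + 2*x^2*y^2 + y^4 - x^2 - y^2 + 3*z^2 - 2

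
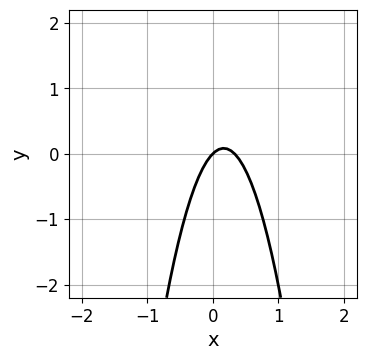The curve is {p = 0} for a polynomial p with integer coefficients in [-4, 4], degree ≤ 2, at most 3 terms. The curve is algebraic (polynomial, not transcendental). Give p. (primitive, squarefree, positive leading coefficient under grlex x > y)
3*x^2 - x + y

(a) The degree is 2 — no degree-1 curve has this shape.
(b) Against the integer gridlines: it crosses the y-axis at the gridline y = 0; it meets the x-axis at x = 0 (among the integer gridlines).
(c) These observations pin down the coefficients.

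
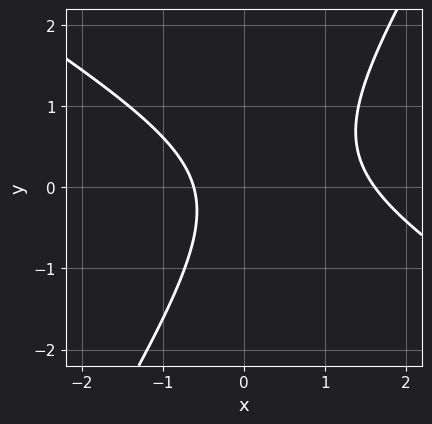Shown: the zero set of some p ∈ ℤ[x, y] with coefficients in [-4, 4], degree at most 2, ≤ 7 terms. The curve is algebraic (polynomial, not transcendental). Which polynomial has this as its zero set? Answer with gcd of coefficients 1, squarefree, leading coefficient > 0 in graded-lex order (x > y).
First, deg p = 2.
Then, from the visible intercepts: no y-intercept at any integer in the box.
Finally, fitting integer coefficients to these (and the overall shape) gives p.

x^2 + x*y - y^2 - x - 1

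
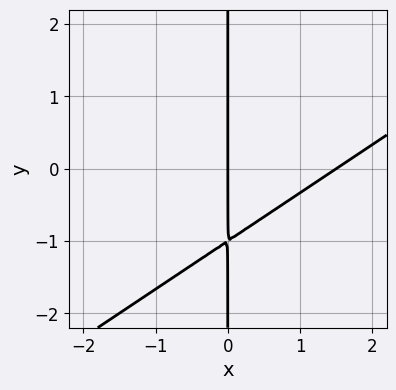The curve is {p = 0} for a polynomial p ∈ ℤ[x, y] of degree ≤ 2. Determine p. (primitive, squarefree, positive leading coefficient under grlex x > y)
The degree is 2 — no degree-1 curve has this shape.
Observable constraints: one x-axis crossing is at x = 0; every point of the y-axis in the box is on the curve.
Assembling these constraints gives the stated polynomial.

2*x^2 - 3*x*y - 3*x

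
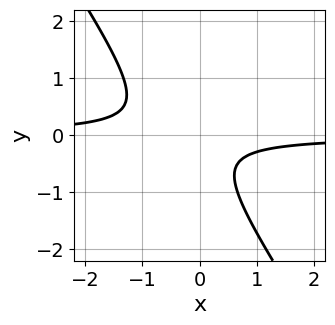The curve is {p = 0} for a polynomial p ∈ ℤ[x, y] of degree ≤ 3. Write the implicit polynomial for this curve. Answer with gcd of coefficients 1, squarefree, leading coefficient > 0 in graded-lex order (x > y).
(a) The degree is 2 — a generic line meets the curve in up to 2 points.
(b) From the visible intercepts: the curve avoids every integer x-axis point in the box; it misses every integer gridline on the y-axis.
(c) Together with the visible shape, these determine p as stated.

3*x*y + 2*y^2 + y + 1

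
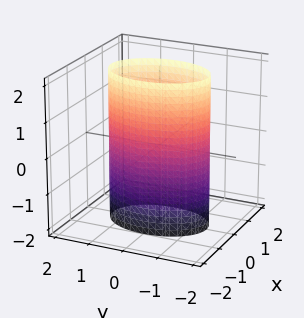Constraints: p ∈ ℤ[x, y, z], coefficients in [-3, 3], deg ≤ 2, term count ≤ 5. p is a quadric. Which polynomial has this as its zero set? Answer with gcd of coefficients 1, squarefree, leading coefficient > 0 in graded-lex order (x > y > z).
First, the degree is 2 — a cylinder; a quadric.
Next, symmetries: it's symmetric under z → −z, forcing even powers of z; the x ↦ −x reflection is a symmetry, so x appears only in even powers; the y ↦ −y reflection is a symmetry, so y appears only in even powers.
Next, checking where it meets the axes: the x-axis gridline crossings are at x ∈ {-1, 1}; it misses every integer gridline on the z-axis.
Finally, these observations pin down the coefficients.

2*x^2 + y^2 - 2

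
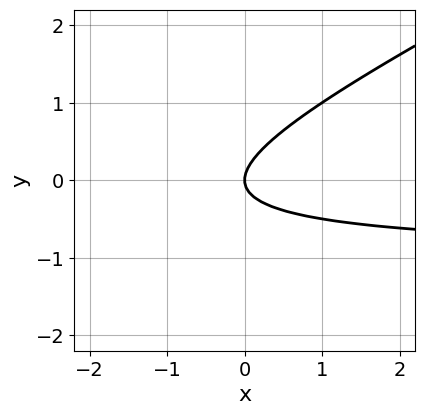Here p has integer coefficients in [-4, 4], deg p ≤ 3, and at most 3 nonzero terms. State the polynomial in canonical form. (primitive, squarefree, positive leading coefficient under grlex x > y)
x*y - 2*y^2 + x

(a) deg p = 2. A generic line meets the curve in up to 2 points.
(b) Observable constraints: it meets the y-axis at y = 0 (among the integer gridlines); it meets the x-axis at x = 0 (among the integer gridlines).
(c) Fitting integer coefficients to these (and the overall shape) gives p.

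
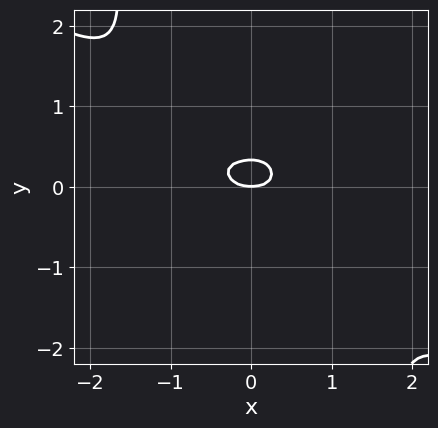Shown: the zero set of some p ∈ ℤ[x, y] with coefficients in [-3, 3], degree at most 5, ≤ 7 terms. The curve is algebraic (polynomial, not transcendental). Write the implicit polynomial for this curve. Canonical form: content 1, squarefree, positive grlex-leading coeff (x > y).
First, degree: no degree-3 curve has this shape, so deg p = 4.
Then, against the integer gridlines: one x-axis crossing is at x = 0; it crosses the y-axis at the gridline y = 0.
Finally, putting this together gives p.

2*x^4 + 3*x^3*y + x^2 + 3*y^2 - y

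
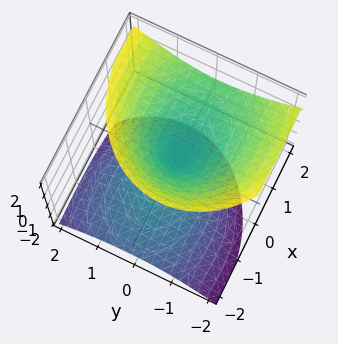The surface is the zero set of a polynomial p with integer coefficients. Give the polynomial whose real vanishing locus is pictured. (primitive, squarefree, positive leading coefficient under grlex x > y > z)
2*x^2 - 3*x*z + 3*y^2 + y*z - 3*z^2

Degree: no degree-1 surface has this shape, so deg p = 2.
Against the integer gridlines: one z-axis crossing is at z = 0; it crosses the y-axis at the gridline y = 0.
Assembling these constraints gives the stated polynomial.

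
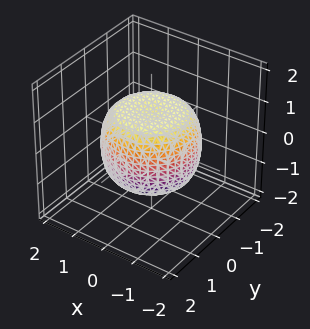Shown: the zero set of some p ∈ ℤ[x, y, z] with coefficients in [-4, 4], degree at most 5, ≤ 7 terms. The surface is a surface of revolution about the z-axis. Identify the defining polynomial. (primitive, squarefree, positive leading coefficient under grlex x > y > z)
2*x^4 + 4*x^2*y^2 + 2*y^4 - 2*x^2 - 2*y^2 + 3*z^2 - 3

Degree: the shape is more complex than any degree-3 surface, so deg p = 4.
Symmetries: rotational symmetry about the z-axis ⇒ p depends on x, y only through x² + y².
Checking where it meets the axes: a circular section at z = 0 has radius between 1 and 2; among the integer gridlines, it crosses the z-axis at z ∈ {-1, 1}.
Together with the visible shape, these determine p as stated.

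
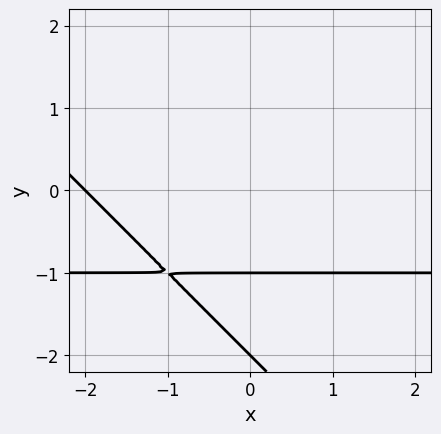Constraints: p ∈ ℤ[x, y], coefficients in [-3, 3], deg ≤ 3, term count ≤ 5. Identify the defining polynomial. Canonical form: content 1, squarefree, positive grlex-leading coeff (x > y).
x*y + y^2 + x + 3*y + 2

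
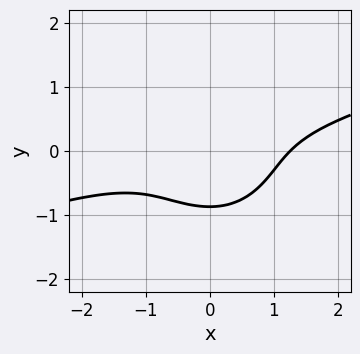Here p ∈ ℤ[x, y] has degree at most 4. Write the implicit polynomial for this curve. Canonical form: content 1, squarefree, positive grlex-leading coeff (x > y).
x^3 - 3*x^2*y - 3*y^3 - 2

deg p = 3. The shape is more complex than any degree-2 curve.
Putting this together gives p.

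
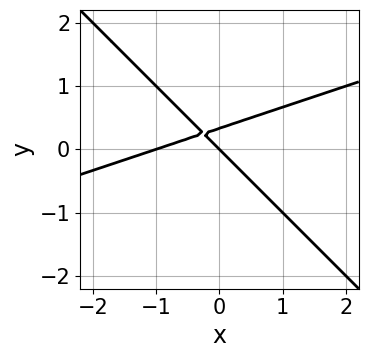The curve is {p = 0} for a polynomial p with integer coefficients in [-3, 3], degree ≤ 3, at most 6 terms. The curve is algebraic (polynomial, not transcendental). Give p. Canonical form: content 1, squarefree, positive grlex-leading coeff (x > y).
x^2 - 2*x*y - 3*y^2 + x + y

1. The degree is 2 — the shape is more complex than any degree-1 curve.
2. Against the integer gridlines: one y-axis crossing is at y = 0; the x-axis gridline crossings are at x ∈ {-1, 0}.
3. The integer polynomial consistent with all of this is the stated p.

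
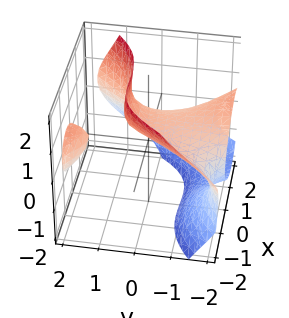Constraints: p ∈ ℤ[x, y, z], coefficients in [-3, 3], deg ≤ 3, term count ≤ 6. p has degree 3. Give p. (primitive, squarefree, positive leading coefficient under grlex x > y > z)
x^3 - x*y^2 - 2*y*z^2 + 3*z - 2

The picture has 2 separate pieces. Treating them together as one polynomial.
The degree is 3 — no degree-2 surface has this shape.
Observable constraints: it misses every integer gridline on the y-axis.
These observations pin down the coefficients.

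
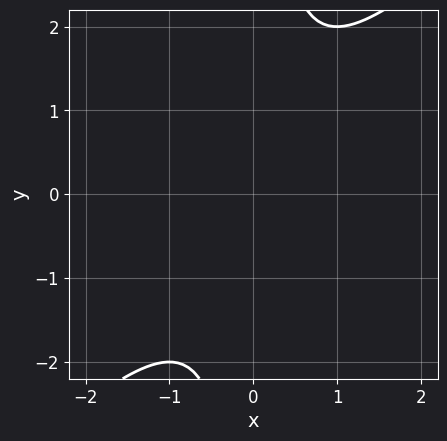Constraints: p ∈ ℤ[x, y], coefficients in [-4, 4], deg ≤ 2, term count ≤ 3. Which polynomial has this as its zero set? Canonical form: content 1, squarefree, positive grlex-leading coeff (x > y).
Degree: a generic line meets the curve in up to 2 points, so deg p = 2.
Against the integer gridlines: it misses every integer gridline on the x-axis; no y-intercept at any integer in the box.
These observations pin down the coefficients.

x^2 - x*y + 1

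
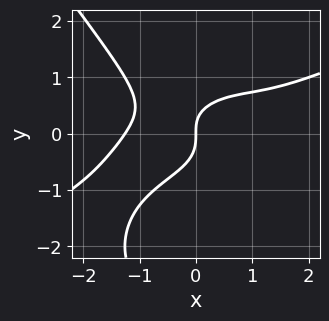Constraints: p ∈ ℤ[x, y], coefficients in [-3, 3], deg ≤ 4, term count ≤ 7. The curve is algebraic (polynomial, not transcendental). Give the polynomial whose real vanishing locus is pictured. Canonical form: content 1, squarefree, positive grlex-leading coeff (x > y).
x^4 - 2*x^3*y - y^4 - 3*y^3 + 2*x

(a) Degree: no degree-3 curve has this shape, so deg p = 4.
(b) Reading off the gridlines: it meets the x-axis at x = 0 (among the integer gridlines); it meets the y-axis at y = 0 (among the integer gridlines).
(c) Putting this together gives p.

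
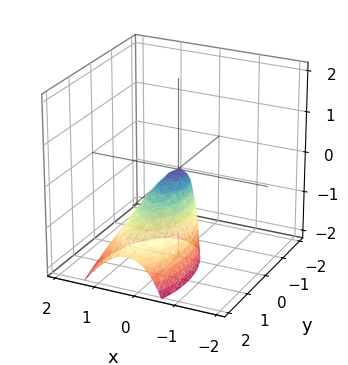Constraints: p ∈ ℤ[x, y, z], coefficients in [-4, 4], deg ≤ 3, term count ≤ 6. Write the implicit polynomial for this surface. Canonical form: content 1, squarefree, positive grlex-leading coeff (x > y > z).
3*x^2 + x*z + y^2 + y*z + z

(a) deg p = 2.
(b) Reading off the gridlines: it meets the z-axis at z = 0 (among the integer gridlines); it meets the x-axis at x = 0 (among the integer gridlines).
(c) Assembling these constraints gives the stated polynomial.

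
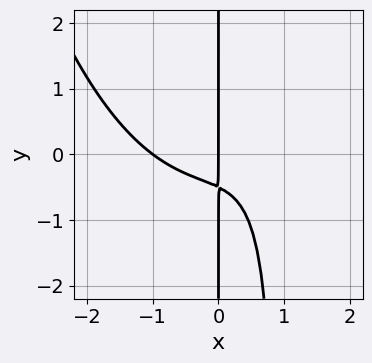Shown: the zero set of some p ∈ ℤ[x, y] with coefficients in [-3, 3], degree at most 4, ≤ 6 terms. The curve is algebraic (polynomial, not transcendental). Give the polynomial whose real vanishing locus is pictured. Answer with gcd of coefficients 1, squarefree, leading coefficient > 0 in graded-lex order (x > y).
x^4 - 2*x^2*y + 2*x*y + x

(a) deg p = 4.
(b) Observable constraints: among the integer gridlines, it crosses the x-axis at x ∈ {-1, 0}; every point of the y-axis in the box is on the curve.
(c) These observations pin down the coefficients.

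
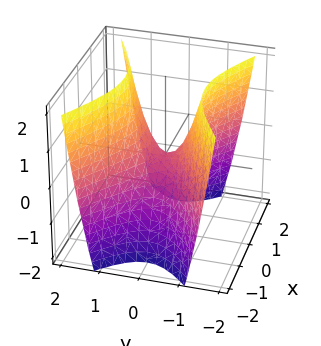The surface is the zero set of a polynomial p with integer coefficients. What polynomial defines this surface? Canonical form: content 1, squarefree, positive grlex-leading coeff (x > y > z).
x^2 - 2*y^2 + z

(a) Degree: a hyperbolic paraboloid; a quadric, so deg p = 2.
(b) Symmetries: it's symmetric under x → −x, forcing even powers of x; the y ↦ −y reflection is a symmetry, so y appears only in even powers.
(c) Observable constraints: it meets the z-axis at z = 0 (among the integer gridlines); it meets the y-axis at y = 0 (among the integer gridlines); one x-axis crossing is at x = 0.
(d) Together with the visible shape, these determine p as stated.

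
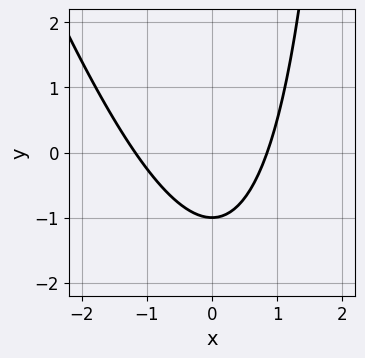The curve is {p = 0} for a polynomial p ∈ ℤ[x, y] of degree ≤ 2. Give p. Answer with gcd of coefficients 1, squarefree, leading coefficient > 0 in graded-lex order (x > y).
3*x^2 + x*y + x - 3*y - 3

1. The degree is 2 — no degree-1 curve has this shape.
2. Against the integer gridlines: one y-axis crossing is at y = -1.
3. Putting this together gives p.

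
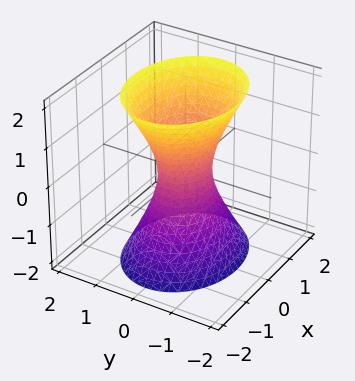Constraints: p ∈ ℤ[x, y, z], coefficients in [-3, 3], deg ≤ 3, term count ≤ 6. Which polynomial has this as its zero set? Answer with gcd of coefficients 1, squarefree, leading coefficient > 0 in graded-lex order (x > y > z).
2*x^2 + 3*y^2 - z^2 - 1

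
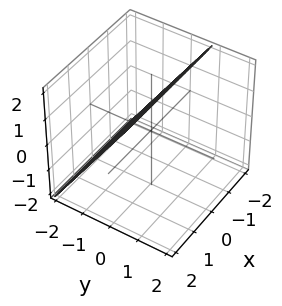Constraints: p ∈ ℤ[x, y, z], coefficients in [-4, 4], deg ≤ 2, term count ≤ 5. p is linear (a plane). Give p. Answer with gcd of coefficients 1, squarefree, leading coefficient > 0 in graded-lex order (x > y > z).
The degree is 1 — the surface is flat (a plane).
Against the integer gridlines: the surface avoids every integer x-axis point in the box; it crosses the z-axis at the gridline z = 1.
Putting this together gives p.

3*y - 2*z + 2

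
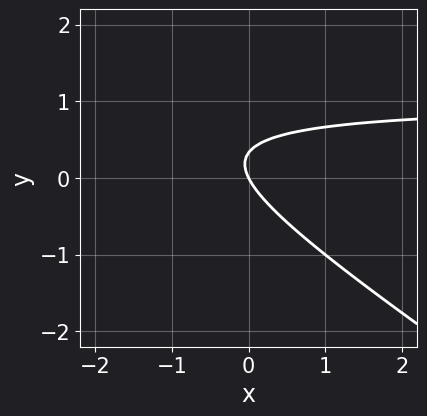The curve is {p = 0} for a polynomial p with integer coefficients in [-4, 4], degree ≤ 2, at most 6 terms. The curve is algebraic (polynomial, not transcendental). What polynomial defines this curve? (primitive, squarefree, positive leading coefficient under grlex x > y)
(a) Degree: the shape is more complex than any degree-1 curve, so deg p = 2.
(b) From the axis intercepts and sections: it crosses the y-axis at the gridline y = 0; it crosses the x-axis at the gridline x = 0.
(c) Matching integer coefficients to the picture gives p.

2*x*y + 3*y^2 - 2*x - y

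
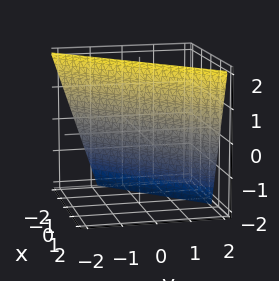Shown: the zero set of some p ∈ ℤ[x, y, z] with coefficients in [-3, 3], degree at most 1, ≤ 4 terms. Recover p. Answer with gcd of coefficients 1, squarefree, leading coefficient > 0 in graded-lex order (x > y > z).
(a) Degree: every cross-section is a straight line — this is a plane, so deg p = 1.
(b) From the visible intercepts: it meets the z-axis at z = 2 (among the integer gridlines).
(c) Assembling these constraints gives the stated polynomial.

3*x - 3*y - z + 2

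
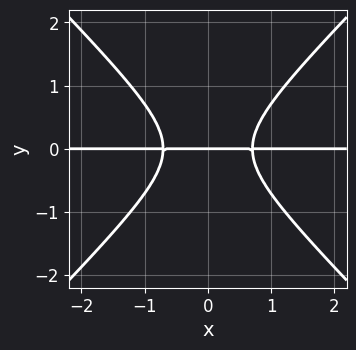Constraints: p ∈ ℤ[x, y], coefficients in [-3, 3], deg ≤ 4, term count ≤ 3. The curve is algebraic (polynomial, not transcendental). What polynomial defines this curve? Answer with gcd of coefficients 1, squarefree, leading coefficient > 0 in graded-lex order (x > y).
2*x^2*y - 2*y^3 - y

(a) Degree: a generic line meets the curve in up to 3 points, so deg p = 3.
(b) Symmetries: it's symmetric under x → −x, forcing even powers of x.
(c) Checking where it meets the axes: it crosses the y-axis at the gridline y = 0; every point of the x-axis in the box is on the curve.
(d) Putting this together gives p.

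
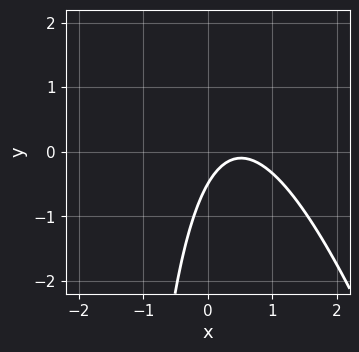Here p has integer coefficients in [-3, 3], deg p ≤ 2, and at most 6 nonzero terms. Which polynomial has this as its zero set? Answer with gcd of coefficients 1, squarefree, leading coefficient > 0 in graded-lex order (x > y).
Degree: a generic line meets the curve in up to 2 points, so deg p = 2.
Checking where it meets the axes: it misses every integer gridline on the x-axis.
These observations pin down the coefficients.

3*x^2 + x*y - 3*x + 2*y + 1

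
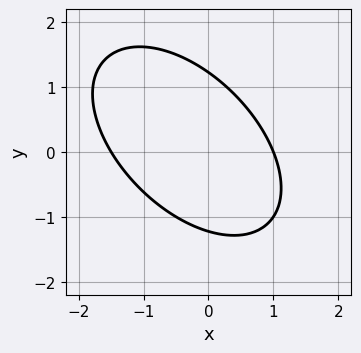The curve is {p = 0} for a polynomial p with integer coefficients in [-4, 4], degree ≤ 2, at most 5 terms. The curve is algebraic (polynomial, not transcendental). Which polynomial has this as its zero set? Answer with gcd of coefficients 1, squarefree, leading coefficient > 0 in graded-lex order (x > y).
1. deg p = 2. A generic line meets the curve in up to 2 points.
2. Against the integer gridlines: it meets the x-axis at x = 1 (among the integer gridlines).
3. Matching integer coefficients to the picture gives p.

2*x^2 + 2*x*y + 2*y^2 + x - 3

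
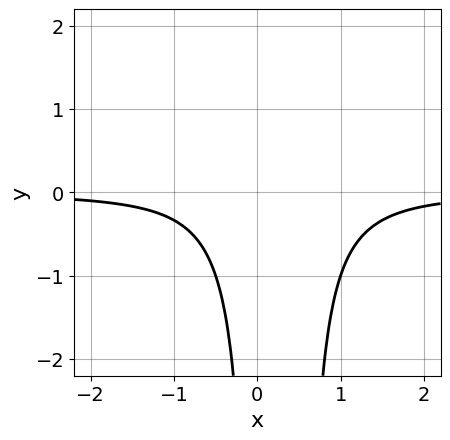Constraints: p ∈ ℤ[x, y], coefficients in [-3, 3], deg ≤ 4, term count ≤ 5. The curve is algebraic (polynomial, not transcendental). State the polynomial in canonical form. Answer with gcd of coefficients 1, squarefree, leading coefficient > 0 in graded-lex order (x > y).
The degree is 3 — the shape is more complex than any degree-2 curve.
Against the integer gridlines: it misses every integer gridline on the x-axis; it misses every integer gridline on the y-axis.
Matching integer coefficients to the picture gives p.

2*x^2*y - x*y + 1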